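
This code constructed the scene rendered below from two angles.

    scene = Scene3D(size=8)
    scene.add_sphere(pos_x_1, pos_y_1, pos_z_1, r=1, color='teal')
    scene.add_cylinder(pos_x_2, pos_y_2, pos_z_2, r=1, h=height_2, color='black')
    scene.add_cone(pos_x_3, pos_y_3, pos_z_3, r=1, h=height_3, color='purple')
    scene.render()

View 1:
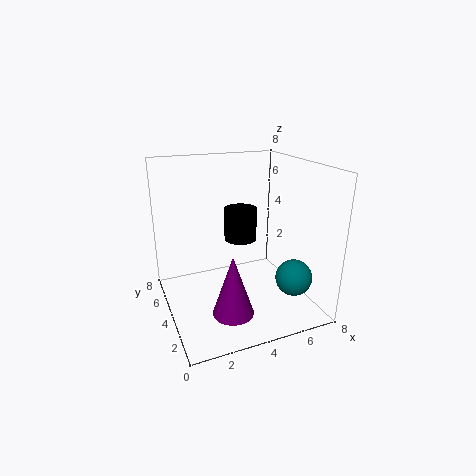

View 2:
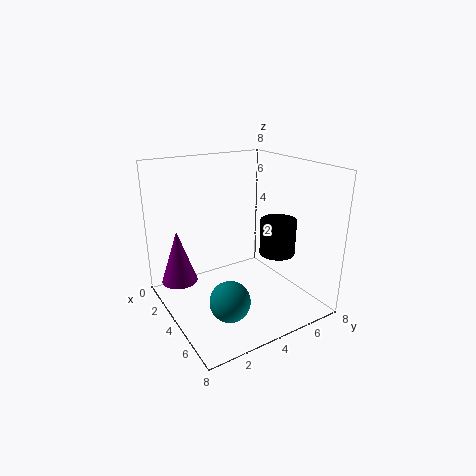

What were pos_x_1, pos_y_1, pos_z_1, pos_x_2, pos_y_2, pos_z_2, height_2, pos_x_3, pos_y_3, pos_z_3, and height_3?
pos_x_1 = 6.5; pos_y_1 = 2; pos_z_1 = 2; pos_x_2 = 5; pos_y_2 = 6; pos_z_2 = 3; height_2 = 2; pos_x_3 = 2.5; pos_y_3 = 1; pos_z_3 = 1.5; height_3 = 3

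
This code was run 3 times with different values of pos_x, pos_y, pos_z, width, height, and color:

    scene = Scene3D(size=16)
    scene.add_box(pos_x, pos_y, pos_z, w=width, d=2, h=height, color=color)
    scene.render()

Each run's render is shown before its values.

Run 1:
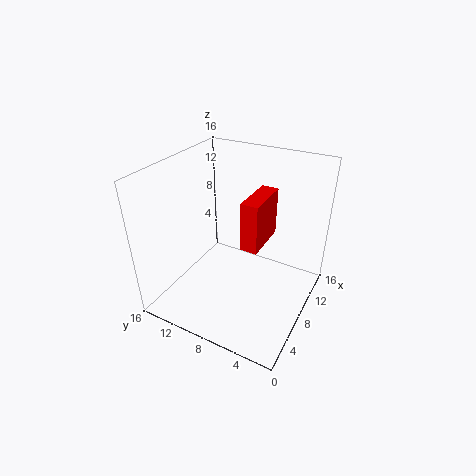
pos_x = 8
pos_y = 5.75
pos_z = 6.5
width = 5.5
height = 5.75
color = 'red'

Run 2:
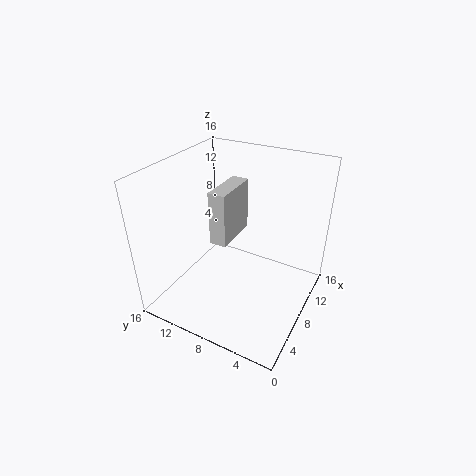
pos_x = 7.25
pos_y = 9.25
pos_z = 6.75
width = 5.5
height = 6.25
color = 'lightgray'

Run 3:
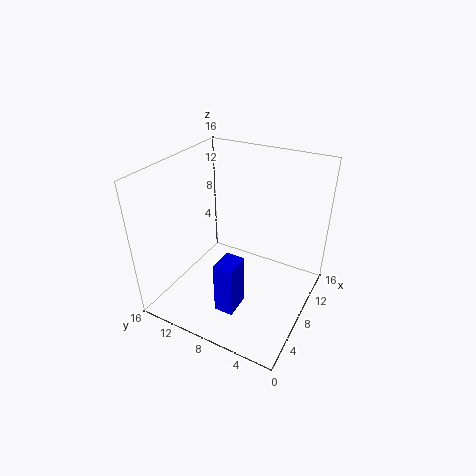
pos_x = 2
pos_y = 5.5
pos_z = 2.75
width = 2.75
height = 5.5
color = 'blue'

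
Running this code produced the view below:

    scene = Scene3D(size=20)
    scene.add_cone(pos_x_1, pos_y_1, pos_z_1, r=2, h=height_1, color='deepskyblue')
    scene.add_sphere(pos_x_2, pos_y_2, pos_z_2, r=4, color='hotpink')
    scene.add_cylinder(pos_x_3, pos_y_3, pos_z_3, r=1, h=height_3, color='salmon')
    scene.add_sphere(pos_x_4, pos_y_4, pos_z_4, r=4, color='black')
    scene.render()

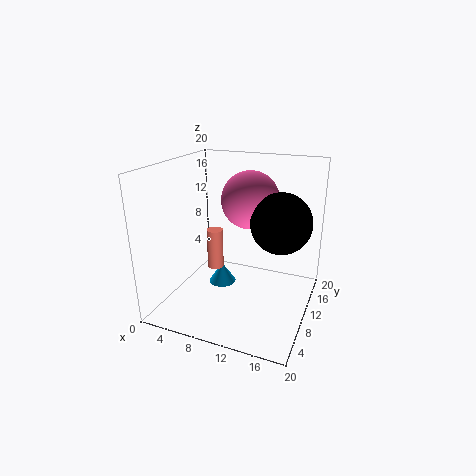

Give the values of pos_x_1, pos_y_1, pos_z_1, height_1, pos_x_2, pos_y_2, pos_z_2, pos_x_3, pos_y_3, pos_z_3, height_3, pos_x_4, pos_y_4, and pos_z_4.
pos_x_1 = 7
pos_y_1 = 11
pos_z_1 = 2
height_1 = 3
pos_x_2 = 11
pos_y_2 = 12
pos_z_2 = 15
pos_x_3 = 9
pos_y_3 = 5
pos_z_3 = 8
height_3 = 5
pos_x_4 = 16
pos_y_4 = 10
pos_z_4 = 13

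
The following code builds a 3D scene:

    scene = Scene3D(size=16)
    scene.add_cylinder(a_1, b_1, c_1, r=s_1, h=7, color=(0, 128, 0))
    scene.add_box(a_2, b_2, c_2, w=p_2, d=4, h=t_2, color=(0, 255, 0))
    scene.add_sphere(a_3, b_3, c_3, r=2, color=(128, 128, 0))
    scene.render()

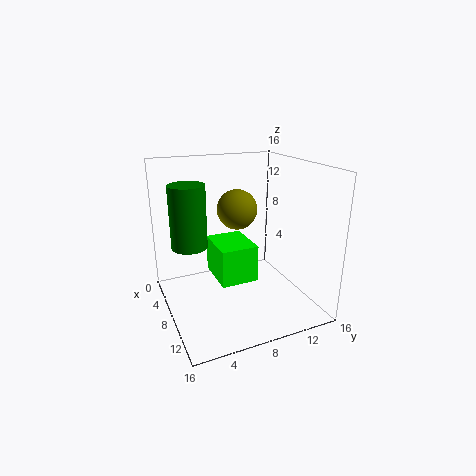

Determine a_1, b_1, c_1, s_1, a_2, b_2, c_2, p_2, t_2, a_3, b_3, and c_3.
a_1 = 6
b_1 = 3
c_1 = 7
s_1 = 2
a_2 = 6
b_2 = 5
c_2 = 4
p_2 = 5
t_2 = 4
a_3 = 10
b_3 = 7
c_3 = 12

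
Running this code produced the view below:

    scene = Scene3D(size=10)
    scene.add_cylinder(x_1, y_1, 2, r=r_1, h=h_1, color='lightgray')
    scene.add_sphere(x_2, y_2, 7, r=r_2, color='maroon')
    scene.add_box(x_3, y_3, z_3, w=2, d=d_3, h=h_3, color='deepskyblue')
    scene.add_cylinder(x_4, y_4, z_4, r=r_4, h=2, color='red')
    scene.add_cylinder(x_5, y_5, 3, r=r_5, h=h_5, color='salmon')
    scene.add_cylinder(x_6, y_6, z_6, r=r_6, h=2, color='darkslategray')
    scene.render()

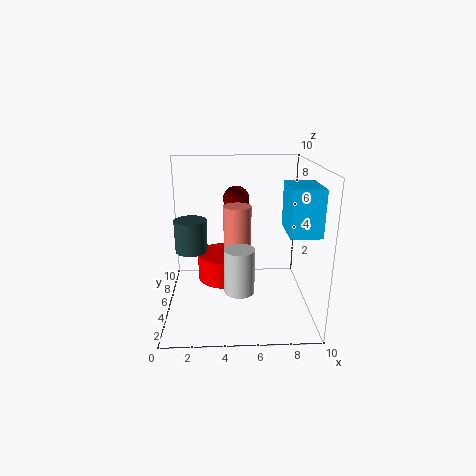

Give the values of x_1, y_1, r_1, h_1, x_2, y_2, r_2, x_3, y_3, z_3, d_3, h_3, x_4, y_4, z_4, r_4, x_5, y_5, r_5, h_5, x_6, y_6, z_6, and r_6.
x_1 = 5, y_1 = 3, r_1 = 1, h_1 = 3, x_2 = 5, y_2 = 8, r_2 = 1, x_3 = 8, y_3 = 2, z_3 = 6, d_3 = 3, h_3 = 3, x_4 = 4, y_4 = 7, z_4 = 1, r_4 = 2, x_5 = 5, y_5 = 6, r_5 = 1, h_5 = 4, x_6 = 2, y_6 = 3, z_6 = 5, r_6 = 1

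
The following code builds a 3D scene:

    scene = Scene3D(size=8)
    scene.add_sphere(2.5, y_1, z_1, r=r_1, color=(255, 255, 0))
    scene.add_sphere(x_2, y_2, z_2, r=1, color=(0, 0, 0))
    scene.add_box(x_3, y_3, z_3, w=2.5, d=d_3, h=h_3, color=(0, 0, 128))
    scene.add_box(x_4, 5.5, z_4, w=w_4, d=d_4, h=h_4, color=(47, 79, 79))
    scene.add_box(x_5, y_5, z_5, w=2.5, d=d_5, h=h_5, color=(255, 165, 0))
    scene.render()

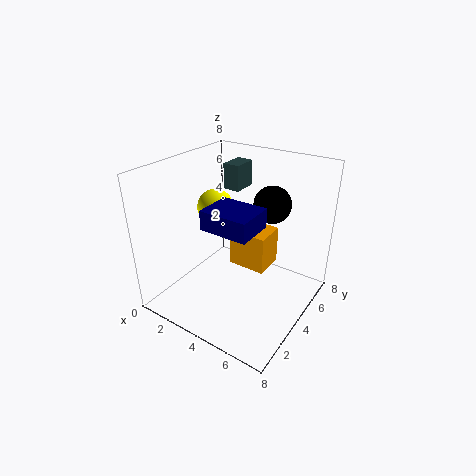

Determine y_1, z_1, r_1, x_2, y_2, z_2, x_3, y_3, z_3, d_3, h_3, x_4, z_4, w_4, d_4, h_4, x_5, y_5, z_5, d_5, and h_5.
y_1 = 4
z_1 = 5.5
r_1 = 1
x_2 = 5.5
y_2 = 5
z_2 = 6
x_3 = 3.5
y_3 = 1.5
z_3 = 5.5
d_3 = 2
h_3 = 1
x_4 = 2
z_4 = 6
w_4 = 1
d_4 = 1.5
h_4 = 1.5
x_5 = 2
y_5 = 6
z_5 = 0.5
d_5 = 2
h_5 = 2.5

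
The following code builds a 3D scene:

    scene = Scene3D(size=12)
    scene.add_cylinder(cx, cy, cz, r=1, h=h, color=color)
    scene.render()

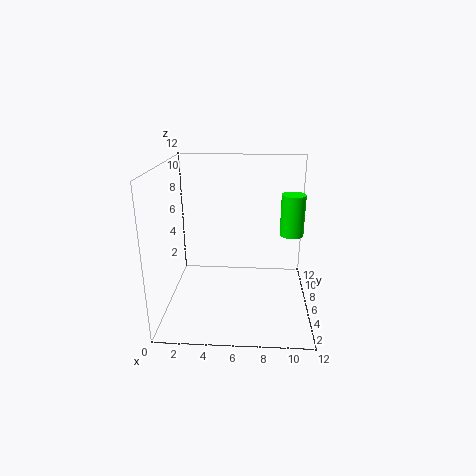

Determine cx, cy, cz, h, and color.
cx = 10.5, cy = 7, cz = 6, h = 3.5, color = 'lime'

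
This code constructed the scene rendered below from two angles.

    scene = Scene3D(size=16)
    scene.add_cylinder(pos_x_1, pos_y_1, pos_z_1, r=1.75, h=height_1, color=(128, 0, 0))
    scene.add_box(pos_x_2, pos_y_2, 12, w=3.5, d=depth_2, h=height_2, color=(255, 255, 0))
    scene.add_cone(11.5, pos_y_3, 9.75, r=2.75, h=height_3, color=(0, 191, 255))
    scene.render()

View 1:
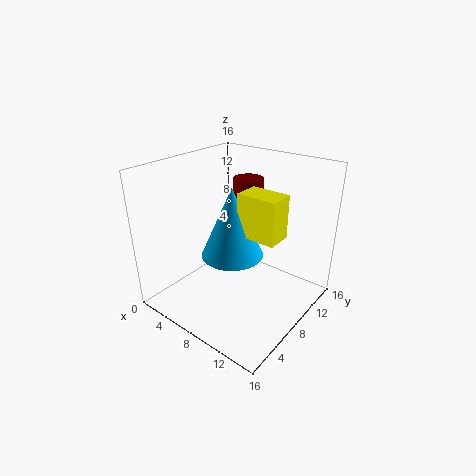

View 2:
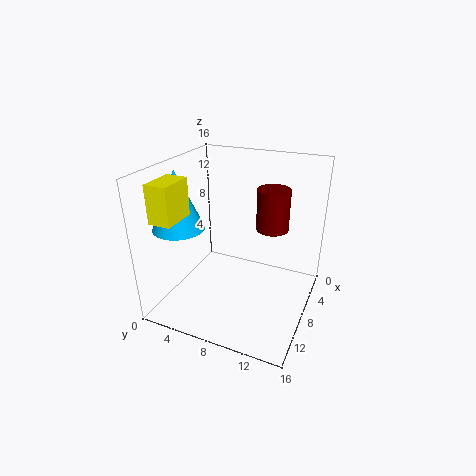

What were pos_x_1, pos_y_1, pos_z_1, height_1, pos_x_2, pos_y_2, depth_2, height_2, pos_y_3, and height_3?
pos_x_1 = 6.75, pos_y_1 = 11.5, pos_z_1 = 9.25, height_1 = 4.5, pos_x_2 = 12.25, pos_y_2 = 2.5, depth_2 = 2.25, height_2 = 3.75, pos_y_3 = 2.75, height_3 = 6.25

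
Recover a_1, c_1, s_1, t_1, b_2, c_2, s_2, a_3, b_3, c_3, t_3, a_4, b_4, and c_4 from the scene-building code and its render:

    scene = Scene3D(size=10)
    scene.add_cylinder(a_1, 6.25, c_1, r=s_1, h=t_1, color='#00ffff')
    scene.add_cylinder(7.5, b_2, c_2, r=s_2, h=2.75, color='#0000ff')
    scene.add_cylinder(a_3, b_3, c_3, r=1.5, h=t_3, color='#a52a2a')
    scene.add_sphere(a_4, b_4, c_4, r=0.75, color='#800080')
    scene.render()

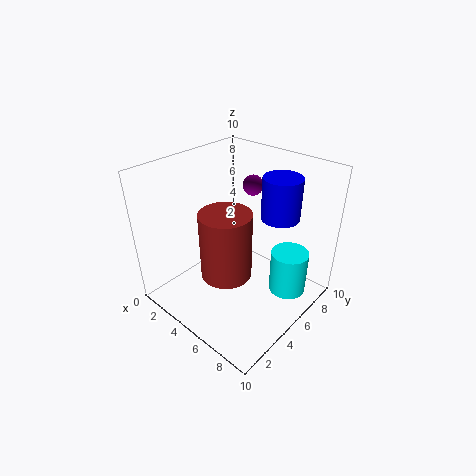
a_1 = 8.5, c_1 = 1.75, s_1 = 1.25, t_1 = 3, b_2 = 6.25, c_2 = 7, s_2 = 1.25, a_3 = 6.75, b_3 = 2, c_3 = 4.75, t_3 = 4, a_4 = 4, b_4 = 7.75, c_4 = 7.75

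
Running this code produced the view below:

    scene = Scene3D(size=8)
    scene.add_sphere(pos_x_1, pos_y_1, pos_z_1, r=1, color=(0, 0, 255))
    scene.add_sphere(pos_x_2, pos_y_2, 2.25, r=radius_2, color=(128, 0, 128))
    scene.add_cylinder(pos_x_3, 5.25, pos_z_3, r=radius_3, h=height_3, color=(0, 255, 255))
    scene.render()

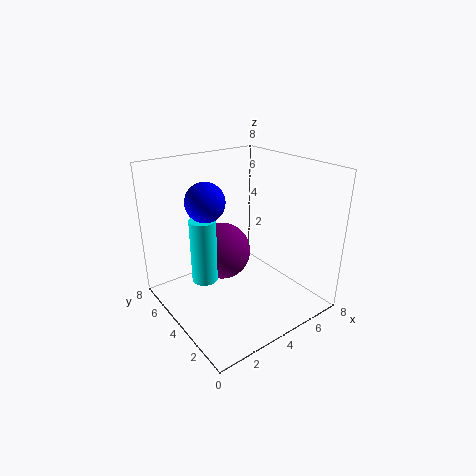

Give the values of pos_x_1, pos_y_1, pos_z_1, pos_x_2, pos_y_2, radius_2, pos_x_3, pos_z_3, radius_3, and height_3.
pos_x_1 = 2
pos_y_1 = 4
pos_z_1 = 6.5
pos_x_2 = 4.25
pos_y_2 = 6
radius_2 = 1.75
pos_x_3 = 2.5
pos_z_3 = 1.25
radius_3 = 0.75
height_3 = 3.75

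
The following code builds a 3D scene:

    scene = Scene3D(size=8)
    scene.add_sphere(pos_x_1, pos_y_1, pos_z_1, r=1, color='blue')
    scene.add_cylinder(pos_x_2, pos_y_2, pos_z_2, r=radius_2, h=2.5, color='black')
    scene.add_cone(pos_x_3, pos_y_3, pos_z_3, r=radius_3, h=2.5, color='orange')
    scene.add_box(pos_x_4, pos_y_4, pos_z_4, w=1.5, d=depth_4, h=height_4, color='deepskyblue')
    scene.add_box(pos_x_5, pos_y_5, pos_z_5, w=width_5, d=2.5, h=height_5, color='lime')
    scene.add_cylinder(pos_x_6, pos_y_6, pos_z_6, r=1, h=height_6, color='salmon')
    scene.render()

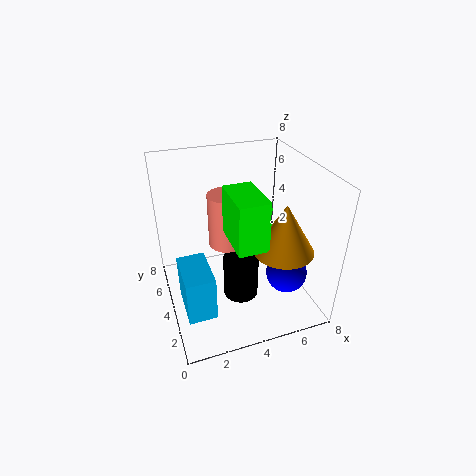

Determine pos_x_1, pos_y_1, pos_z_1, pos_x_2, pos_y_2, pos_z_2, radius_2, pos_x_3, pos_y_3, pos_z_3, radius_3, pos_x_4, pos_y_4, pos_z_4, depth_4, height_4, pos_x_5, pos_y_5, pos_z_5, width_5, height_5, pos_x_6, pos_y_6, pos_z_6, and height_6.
pos_x_1 = 5.5, pos_y_1 = 1, pos_z_1 = 3.5, pos_x_2 = 4, pos_y_2 = 3.5, pos_z_2 = 0.5, radius_2 = 1, pos_x_3 = 5.5, pos_y_3 = 1.5, pos_z_3 = 4.5, radius_3 = 1.5, pos_x_4 = 0.5, pos_y_4 = 1.5, pos_z_4 = 1, depth_4 = 2.5, height_4 = 2.5, pos_x_5 = 3, pos_y_5 = 1, pos_z_5 = 5, width_5 = 1.5, height_5 = 2.5, pos_x_6 = 3.5, pos_y_6 = 4.5, pos_z_6 = 3.5, height_6 = 3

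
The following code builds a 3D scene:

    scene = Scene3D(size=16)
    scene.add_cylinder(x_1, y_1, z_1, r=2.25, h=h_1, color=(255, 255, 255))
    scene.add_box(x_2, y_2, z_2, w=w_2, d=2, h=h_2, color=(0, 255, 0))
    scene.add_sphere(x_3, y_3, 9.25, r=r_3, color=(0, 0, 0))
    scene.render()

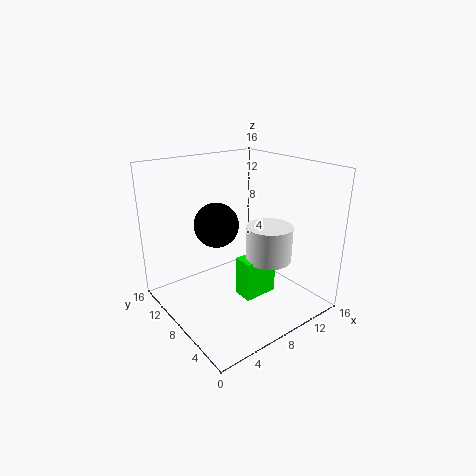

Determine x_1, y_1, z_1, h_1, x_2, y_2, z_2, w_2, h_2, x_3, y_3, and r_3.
x_1 = 8; y_1 = 3; z_1 = 7.5; h_1 = 3.5; x_2 = 5.25; y_2 = 2.75; z_2 = 3.75; w_2 = 3.5; h_2 = 4; x_3 = 6.5; y_3 = 10; r_3 = 2.5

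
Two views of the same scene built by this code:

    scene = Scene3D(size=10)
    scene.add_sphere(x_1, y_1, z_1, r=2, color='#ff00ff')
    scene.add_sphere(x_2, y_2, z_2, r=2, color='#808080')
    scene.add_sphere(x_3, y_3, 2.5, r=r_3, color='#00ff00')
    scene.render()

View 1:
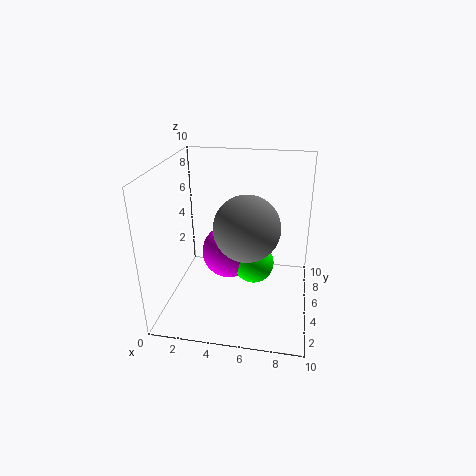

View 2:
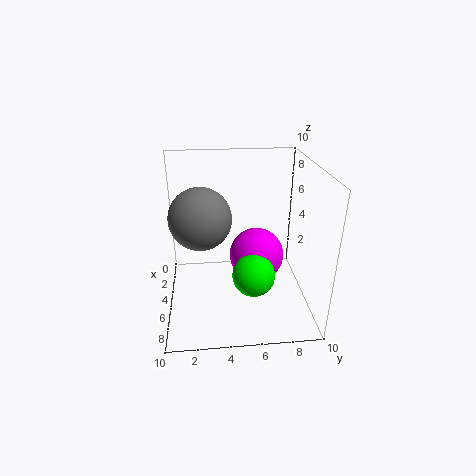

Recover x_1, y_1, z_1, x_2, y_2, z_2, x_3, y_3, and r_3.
x_1 = 4; y_1 = 6.5; z_1 = 3; x_2 = 6; y_2 = 2.5; z_2 = 7; x_3 = 6; y_3 = 6; r_3 = 1.5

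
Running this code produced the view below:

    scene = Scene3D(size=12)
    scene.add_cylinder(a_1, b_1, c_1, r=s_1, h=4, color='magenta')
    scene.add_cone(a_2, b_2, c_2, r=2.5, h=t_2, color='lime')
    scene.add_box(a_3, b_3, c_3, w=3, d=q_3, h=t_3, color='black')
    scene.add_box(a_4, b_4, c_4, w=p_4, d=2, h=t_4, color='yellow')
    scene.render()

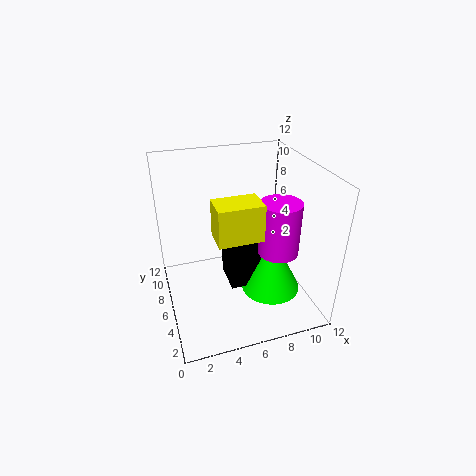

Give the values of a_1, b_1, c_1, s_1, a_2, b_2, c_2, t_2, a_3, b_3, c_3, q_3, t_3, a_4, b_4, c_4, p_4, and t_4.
a_1 = 8; b_1 = 2.5; c_1 = 6.5; s_1 = 1.5; a_2 = 8.5; b_2 = 4.5; c_2 = 1.5; t_2 = 5; a_3 = 5; b_3 = 4.5; c_3 = 2; q_3 = 3; t_3 = 3; a_4 = 3; b_4 = 0.5; c_4 = 9; p_4 = 3; t_4 = 2.5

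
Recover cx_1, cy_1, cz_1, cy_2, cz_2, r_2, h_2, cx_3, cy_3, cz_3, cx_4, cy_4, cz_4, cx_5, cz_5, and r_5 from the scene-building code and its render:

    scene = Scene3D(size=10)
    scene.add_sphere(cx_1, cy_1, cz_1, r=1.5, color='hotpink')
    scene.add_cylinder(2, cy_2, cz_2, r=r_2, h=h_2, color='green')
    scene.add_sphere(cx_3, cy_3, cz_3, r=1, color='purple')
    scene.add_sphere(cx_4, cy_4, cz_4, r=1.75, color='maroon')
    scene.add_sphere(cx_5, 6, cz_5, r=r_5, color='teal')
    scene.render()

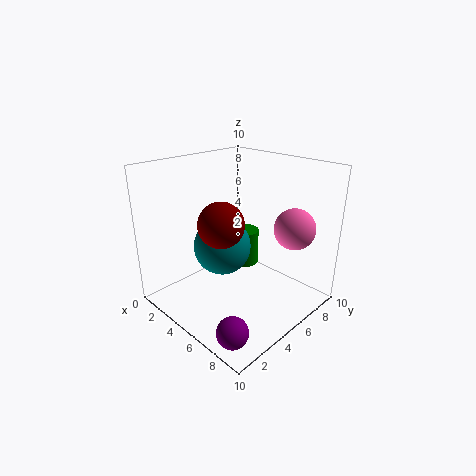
cx_1 = 7.25
cy_1 = 8.5
cz_1 = 5.25
cy_2 = 8.75
cz_2 = 0.5
r_2 = 1.25
h_2 = 3
cx_3 = 8.25
cy_3 = 1.25
cz_3 = 1
cx_4 = 3
cy_4 = 5.25
cz_4 = 5.25
cx_5 = 2.25
cz_5 = 3
r_5 = 2.25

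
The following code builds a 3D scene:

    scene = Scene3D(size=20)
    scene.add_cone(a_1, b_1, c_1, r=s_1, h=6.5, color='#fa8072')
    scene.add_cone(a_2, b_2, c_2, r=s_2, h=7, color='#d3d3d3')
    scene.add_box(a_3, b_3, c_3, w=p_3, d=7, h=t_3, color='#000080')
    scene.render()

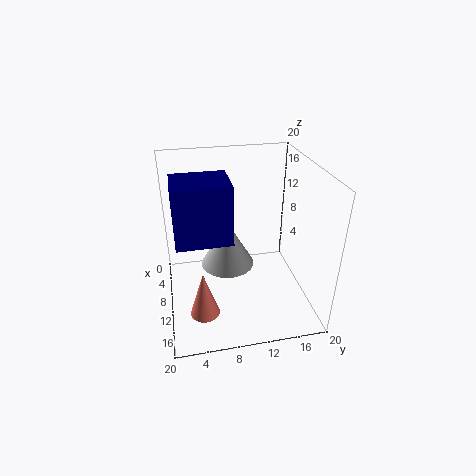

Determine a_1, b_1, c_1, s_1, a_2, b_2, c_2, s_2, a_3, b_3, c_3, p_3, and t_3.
a_1 = 14
b_1 = 4.5
c_1 = 1
s_1 = 2
a_2 = 7
b_2 = 9
c_2 = 4
s_2 = 4
a_3 = 9
b_3 = 1.5
c_3 = 12
p_3 = 6
t_3 = 7.5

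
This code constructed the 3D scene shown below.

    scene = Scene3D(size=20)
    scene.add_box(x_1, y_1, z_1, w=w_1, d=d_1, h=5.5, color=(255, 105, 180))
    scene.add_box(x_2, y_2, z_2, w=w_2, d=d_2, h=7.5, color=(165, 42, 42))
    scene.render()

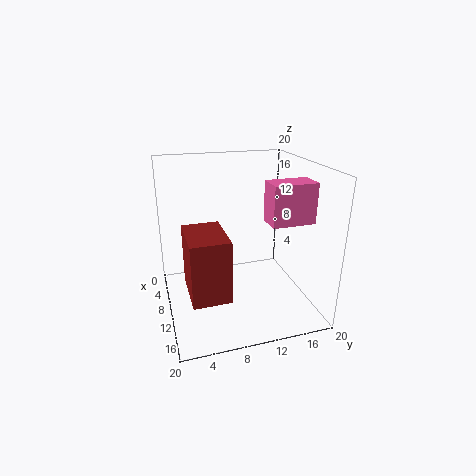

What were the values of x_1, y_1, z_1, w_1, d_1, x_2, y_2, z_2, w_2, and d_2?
x_1 = 10.5, y_1 = 13.5, z_1 = 12.5, w_1 = 3.5, d_1 = 6, x_2 = 13, y_2 = 2, z_2 = 6.5, w_2 = 6.5, d_2 = 4.5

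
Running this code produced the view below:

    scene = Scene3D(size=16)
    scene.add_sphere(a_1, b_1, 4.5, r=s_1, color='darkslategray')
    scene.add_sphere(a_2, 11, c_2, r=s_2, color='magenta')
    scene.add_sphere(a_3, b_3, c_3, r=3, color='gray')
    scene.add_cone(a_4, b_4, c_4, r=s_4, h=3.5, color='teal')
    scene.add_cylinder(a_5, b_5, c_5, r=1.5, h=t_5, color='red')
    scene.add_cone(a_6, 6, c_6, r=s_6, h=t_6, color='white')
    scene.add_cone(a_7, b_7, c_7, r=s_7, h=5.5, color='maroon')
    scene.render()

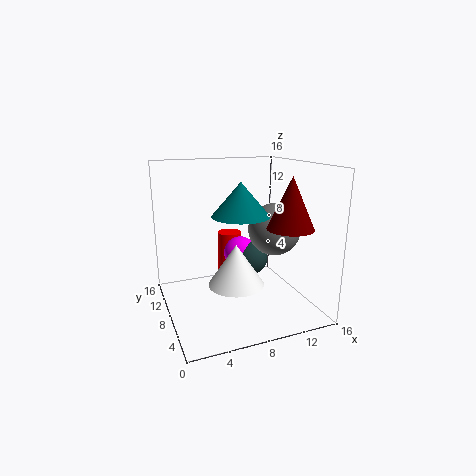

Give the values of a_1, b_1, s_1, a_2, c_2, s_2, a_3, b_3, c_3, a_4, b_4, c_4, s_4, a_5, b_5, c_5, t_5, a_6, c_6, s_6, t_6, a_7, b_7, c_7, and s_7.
a_1 = 10.5, b_1 = 10, s_1 = 2, a_2 = 9.5, c_2 = 5, s_2 = 2, a_3 = 12.5, b_3 = 8, c_3 = 8.5, a_4 = 7.5, b_4 = 6, c_4 = 11, s_4 = 3, a_5 = 9, b_5 = 13.5, c_5 = 1, t_5 = 6, a_6 = 7, c_6 = 3.5, s_6 = 3, t_6 = 4.5, a_7 = 12.5, b_7 = 4.5, c_7 = 9.5, s_7 = 2.5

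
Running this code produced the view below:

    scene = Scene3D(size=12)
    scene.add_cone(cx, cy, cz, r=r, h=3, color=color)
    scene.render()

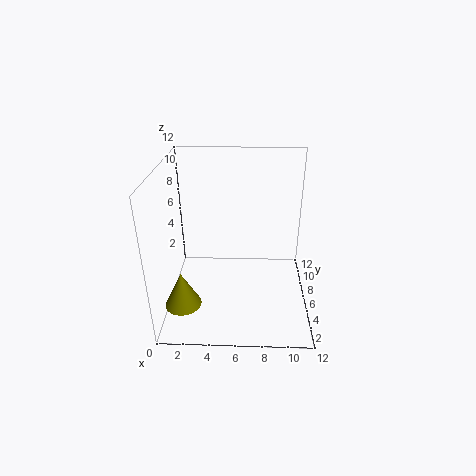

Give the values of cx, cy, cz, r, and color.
cx = 1.5; cy = 3.5; cz = 1; r = 1.5; color = 'olive'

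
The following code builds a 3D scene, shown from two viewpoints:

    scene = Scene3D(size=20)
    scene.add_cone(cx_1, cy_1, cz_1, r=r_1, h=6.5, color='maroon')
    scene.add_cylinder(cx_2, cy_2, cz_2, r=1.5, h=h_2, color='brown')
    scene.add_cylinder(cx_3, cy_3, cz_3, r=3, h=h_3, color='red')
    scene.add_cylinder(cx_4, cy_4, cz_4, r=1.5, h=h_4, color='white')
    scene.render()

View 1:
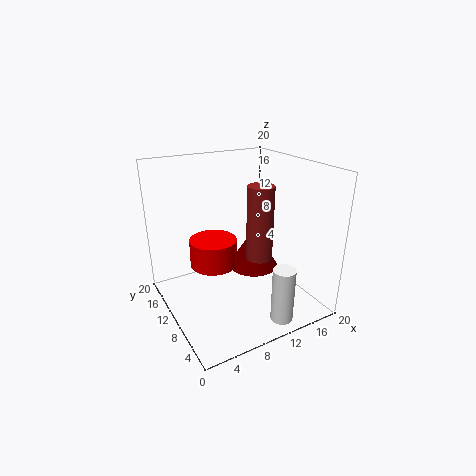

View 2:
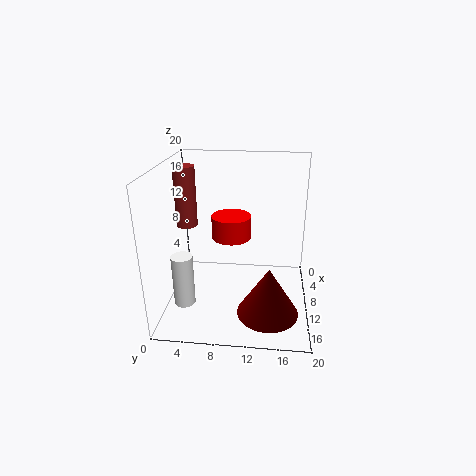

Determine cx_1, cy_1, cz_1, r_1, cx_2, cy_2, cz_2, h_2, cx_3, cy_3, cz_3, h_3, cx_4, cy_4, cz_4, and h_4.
cx_1 = 15.5, cy_1 = 14.5, cz_1 = 2, r_1 = 4, cx_2 = 8.5, cy_2 = 2.5, cz_2 = 11, h_2 = 8.5, cx_3 = 5.5, cy_3 = 8.5, cz_3 = 8, h_3 = 3.5, cx_4 = 12.5, cy_4 = 2.5, cz_4 = 0.5, h_4 = 7.5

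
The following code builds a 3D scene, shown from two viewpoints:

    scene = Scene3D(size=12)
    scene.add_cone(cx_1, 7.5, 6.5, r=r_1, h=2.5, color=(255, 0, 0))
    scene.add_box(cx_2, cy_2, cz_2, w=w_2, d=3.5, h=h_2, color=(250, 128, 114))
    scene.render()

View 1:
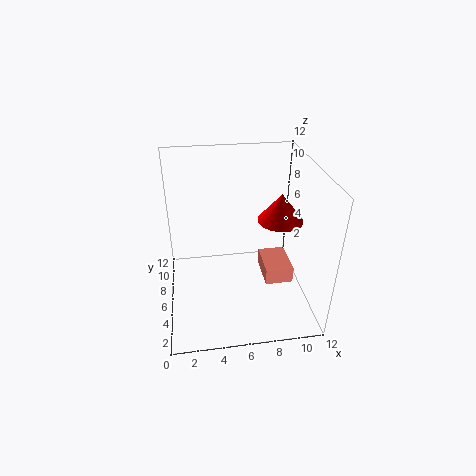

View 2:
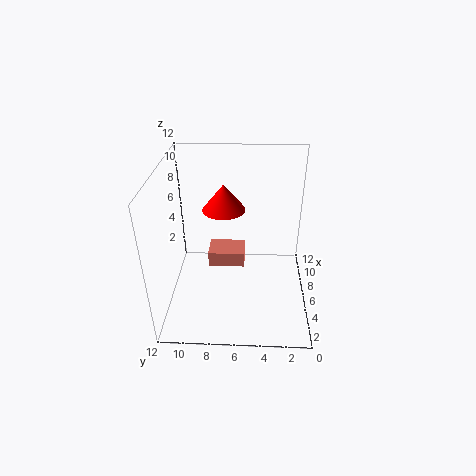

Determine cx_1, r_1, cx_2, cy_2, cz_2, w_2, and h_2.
cx_1 = 10, r_1 = 2, cx_2 = 8.5, cy_2 = 5.5, cz_2 = 1, w_2 = 2.5, h_2 = 1.5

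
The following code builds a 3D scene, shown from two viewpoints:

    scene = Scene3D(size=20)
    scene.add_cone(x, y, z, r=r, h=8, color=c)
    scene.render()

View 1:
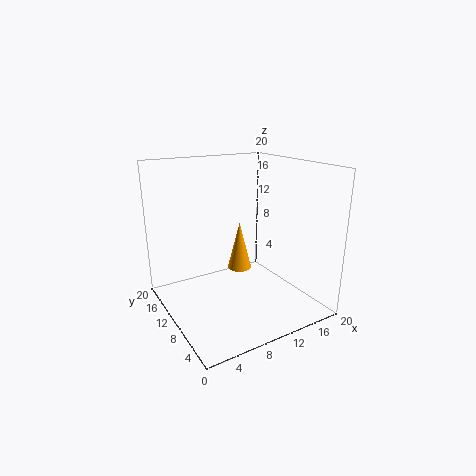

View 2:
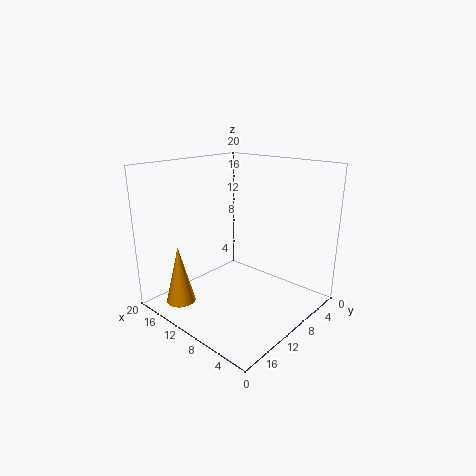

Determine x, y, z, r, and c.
x = 14.5, y = 17, z = 1.5, r = 2, c = 'orange'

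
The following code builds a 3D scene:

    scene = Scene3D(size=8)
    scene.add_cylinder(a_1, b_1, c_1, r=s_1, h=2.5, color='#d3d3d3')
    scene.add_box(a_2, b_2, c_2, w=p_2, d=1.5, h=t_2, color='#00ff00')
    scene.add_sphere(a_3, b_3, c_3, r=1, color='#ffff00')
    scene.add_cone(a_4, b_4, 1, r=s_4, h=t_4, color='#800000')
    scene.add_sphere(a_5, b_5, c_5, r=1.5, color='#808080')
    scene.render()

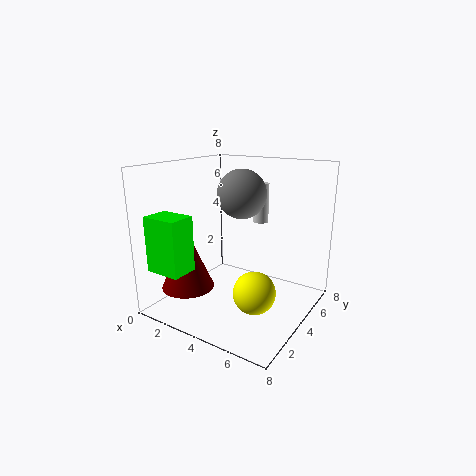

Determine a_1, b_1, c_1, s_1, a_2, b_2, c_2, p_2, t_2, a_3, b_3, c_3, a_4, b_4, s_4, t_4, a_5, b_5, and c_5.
a_1 = 3.5, b_1 = 7.5, c_1 = 4, s_1 = 0.5, a_2 = 0.5, b_2 = 0.5, c_2 = 2.5, p_2 = 2, t_2 = 3, a_3 = 6.5, b_3 = 1.5, c_3 = 2.5, a_4 = 1.5, b_4 = 2.5, s_4 = 1.5, t_4 = 3.5, a_5 = 3, b_5 = 6, c_5 = 6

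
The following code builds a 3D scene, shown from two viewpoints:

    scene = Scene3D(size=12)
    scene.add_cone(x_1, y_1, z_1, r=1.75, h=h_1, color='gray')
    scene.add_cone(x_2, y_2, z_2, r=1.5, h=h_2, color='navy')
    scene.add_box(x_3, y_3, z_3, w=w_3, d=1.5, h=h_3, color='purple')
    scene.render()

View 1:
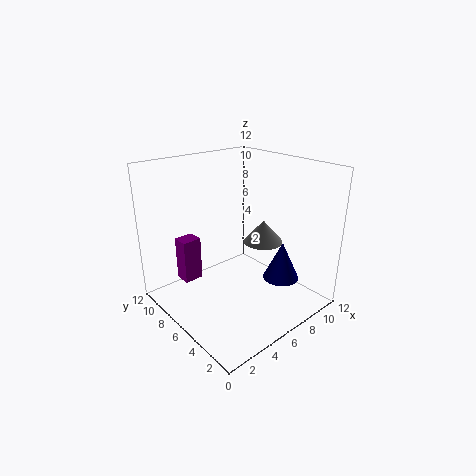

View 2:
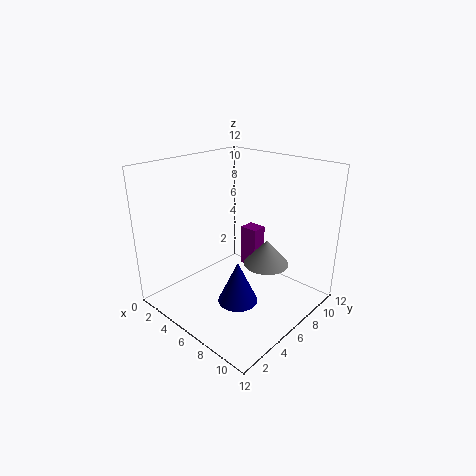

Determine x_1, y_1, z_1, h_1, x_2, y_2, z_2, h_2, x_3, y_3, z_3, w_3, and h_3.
x_1 = 9, y_1 = 6, z_1 = 4.75, h_1 = 2, x_2 = 8.5, y_2 = 3.25, z_2 = 2.5, h_2 = 3.25, x_3 = 3, y_3 = 9.75, z_3 = 1, w_3 = 1.75, h_3 = 4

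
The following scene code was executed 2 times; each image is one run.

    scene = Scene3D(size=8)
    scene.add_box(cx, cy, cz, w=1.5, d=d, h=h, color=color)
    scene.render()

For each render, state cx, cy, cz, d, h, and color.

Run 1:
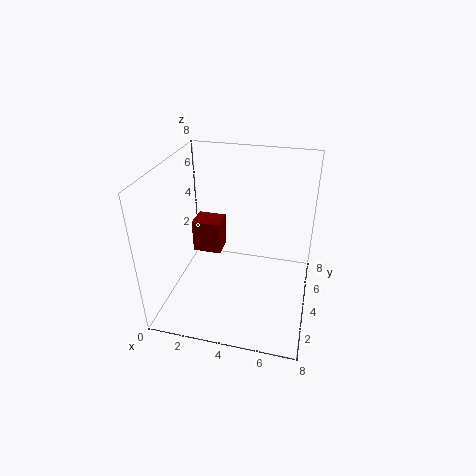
cx = 1.75; cy = 3; cz = 3.5; d = 1.25; h = 1.75; color = 'maroon'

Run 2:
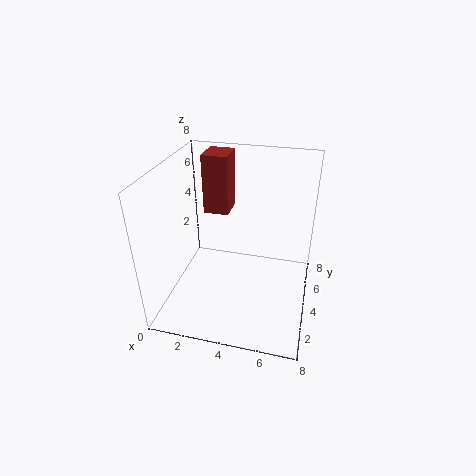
cx = 1.5; cy = 5.5; cz = 4.5; d = 1.75; h = 3.5; color = 'brown'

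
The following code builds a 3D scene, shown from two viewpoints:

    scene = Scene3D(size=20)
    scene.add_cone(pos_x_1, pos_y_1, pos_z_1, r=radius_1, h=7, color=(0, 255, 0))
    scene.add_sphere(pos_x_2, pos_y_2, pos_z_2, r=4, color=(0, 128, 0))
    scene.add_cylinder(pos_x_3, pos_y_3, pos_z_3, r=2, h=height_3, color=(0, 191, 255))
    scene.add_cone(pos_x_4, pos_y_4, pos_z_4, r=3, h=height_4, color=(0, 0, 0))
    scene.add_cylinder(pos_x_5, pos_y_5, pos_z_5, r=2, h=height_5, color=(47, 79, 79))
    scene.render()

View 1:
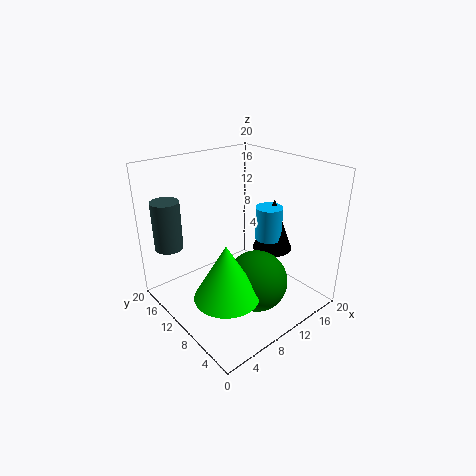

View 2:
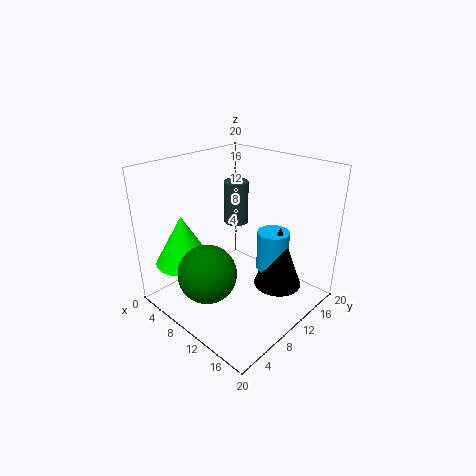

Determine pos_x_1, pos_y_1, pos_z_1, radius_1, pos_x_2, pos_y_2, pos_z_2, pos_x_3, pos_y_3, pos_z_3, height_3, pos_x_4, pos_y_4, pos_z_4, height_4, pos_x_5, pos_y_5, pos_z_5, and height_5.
pos_x_1 = 4, pos_y_1 = 5, pos_z_1 = 6, radius_1 = 4, pos_x_2 = 9, pos_y_2 = 5, pos_z_2 = 6, pos_x_3 = 16, pos_y_3 = 10, pos_z_3 = 8, height_3 = 5, pos_x_4 = 17, pos_y_4 = 10, pos_z_4 = 6, height_4 = 8, pos_x_5 = 3, pos_y_5 = 17, pos_z_5 = 8, height_5 = 7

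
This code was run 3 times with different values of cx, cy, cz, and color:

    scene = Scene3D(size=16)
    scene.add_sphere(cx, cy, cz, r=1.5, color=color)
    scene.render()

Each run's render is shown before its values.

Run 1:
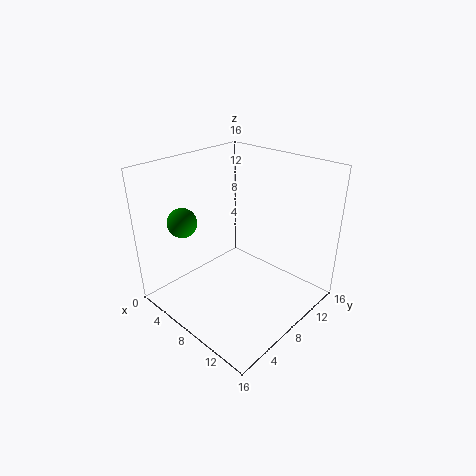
cx = 5.5; cy = 2.5; cz = 11; color = 'green'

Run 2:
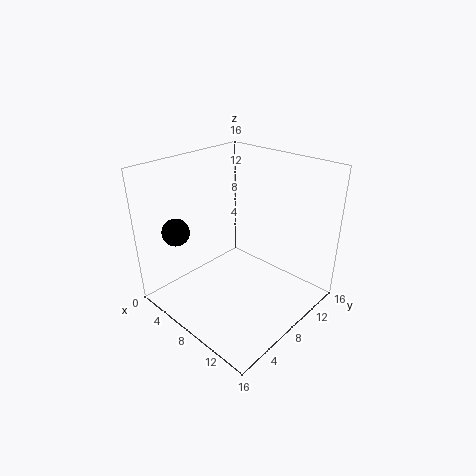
cx = 3.5; cy = 3; cz = 9; color = 'black'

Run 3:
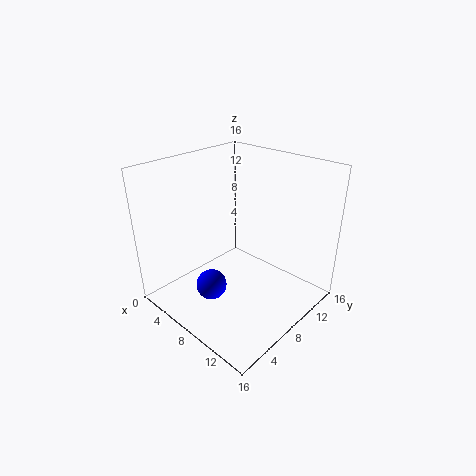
cx = 9.5; cy = 2.5; cz = 5.5; color = 'blue'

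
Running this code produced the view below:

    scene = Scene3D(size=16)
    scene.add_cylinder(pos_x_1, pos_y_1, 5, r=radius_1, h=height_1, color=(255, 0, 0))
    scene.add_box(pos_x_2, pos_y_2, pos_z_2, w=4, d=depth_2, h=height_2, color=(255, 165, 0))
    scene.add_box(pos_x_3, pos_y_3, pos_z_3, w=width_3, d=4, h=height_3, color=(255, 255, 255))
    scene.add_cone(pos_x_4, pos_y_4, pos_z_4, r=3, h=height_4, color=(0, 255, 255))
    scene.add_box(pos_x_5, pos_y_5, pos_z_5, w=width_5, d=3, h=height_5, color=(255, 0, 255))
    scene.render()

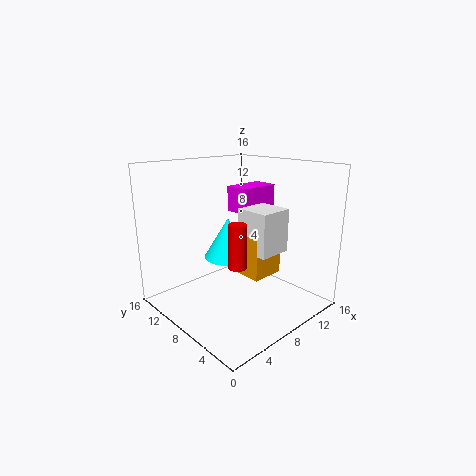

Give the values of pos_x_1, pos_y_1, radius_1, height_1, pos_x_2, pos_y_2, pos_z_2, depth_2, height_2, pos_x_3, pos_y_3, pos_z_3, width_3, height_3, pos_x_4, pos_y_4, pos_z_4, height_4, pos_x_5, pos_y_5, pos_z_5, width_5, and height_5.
pos_x_1 = 7, pos_y_1 = 7, radius_1 = 1, height_1 = 5, pos_x_2 = 9, pos_y_2 = 6, pos_z_2 = 3, depth_2 = 3, height_2 = 5, pos_x_3 = 9, pos_y_3 = 5, pos_z_3 = 6, width_3 = 4, height_3 = 5, pos_x_4 = 10, pos_y_4 = 12, pos_z_4 = 4, height_4 = 5, pos_x_5 = 10, pos_y_5 = 9, pos_z_5 = 10, width_5 = 5, height_5 = 3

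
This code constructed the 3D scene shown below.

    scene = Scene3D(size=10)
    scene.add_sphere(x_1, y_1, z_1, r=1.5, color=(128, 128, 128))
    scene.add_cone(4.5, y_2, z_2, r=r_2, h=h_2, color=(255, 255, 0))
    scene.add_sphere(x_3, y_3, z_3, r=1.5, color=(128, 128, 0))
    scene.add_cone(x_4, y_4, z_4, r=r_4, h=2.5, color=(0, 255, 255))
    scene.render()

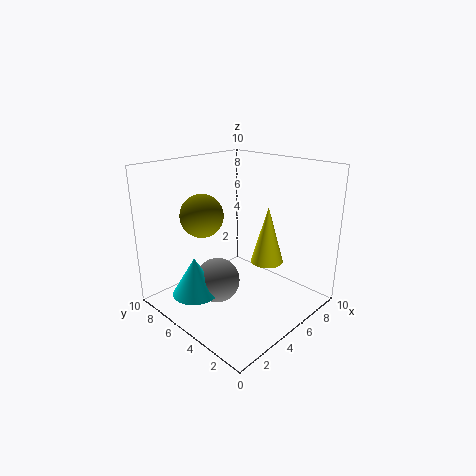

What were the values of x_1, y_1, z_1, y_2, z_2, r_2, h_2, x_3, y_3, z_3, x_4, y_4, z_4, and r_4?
x_1 = 3; y_1 = 5; z_1 = 2.5; y_2 = 2; z_2 = 4.5; r_2 = 1; h_2 = 3.5; x_3 = 3.5; y_3 = 7; z_3 = 6.5; x_4 = 1.5; y_4 = 5.5; z_4 = 2; r_4 = 1.5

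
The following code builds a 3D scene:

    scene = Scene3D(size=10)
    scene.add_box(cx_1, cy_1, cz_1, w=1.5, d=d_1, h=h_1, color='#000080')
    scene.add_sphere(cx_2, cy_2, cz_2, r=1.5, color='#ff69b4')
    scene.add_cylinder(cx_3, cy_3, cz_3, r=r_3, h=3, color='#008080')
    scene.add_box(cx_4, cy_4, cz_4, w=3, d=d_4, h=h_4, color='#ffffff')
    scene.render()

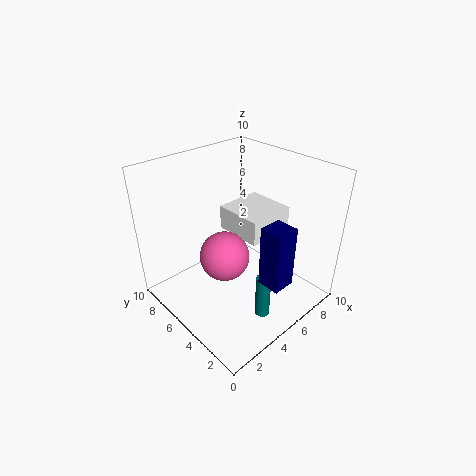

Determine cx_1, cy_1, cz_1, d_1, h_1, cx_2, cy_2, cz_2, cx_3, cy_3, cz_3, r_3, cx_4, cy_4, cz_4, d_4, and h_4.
cx_1 = 4, cy_1 = 0.5, cz_1 = 3.5, d_1 = 1.5, h_1 = 4, cx_2 = 2.5, cy_2 = 3.5, cz_2 = 5.5, cx_3 = 4.5, cy_3 = 2, cz_3 = 0.5, r_3 = 0.5, cx_4 = 3.5, cy_4 = 2, cz_4 = 6.5, d_4 = 3, h_4 = 1.5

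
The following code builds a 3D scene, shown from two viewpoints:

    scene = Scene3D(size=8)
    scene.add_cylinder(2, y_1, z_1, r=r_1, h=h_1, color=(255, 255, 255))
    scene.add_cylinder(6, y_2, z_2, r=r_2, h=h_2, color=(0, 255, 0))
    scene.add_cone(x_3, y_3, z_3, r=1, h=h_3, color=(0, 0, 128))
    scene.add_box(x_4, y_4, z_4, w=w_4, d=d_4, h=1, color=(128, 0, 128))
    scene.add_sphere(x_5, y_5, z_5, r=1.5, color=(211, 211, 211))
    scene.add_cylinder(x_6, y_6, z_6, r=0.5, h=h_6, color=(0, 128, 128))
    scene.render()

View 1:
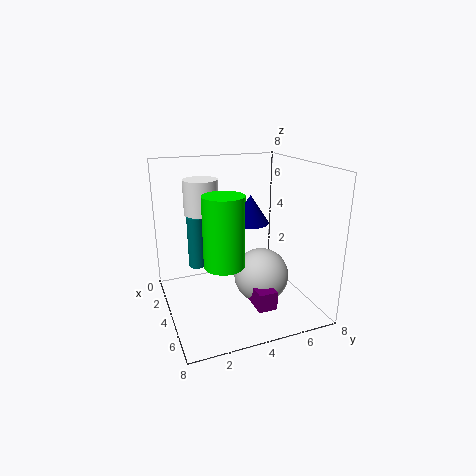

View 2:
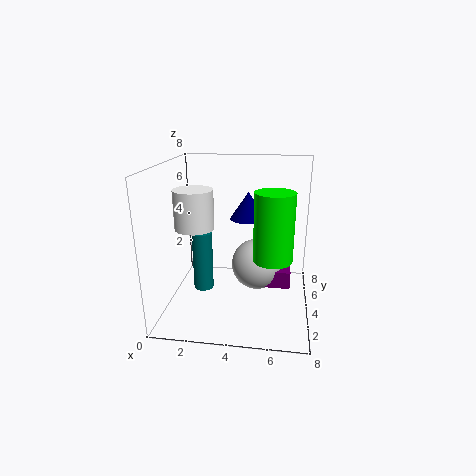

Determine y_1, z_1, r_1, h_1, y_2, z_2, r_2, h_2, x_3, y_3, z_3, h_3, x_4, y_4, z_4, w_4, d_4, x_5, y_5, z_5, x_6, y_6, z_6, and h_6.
y_1 = 2.5; z_1 = 5; r_1 = 1; h_1 = 2; y_2 = 2.5; z_2 = 3.5; r_2 = 1; h_2 = 3.5; x_3 = 4.5; y_3 = 4.5; z_3 = 5; h_3 = 1.5; x_4 = 4.5; y_4 = 4; z_4 = 1; w_4 = 2.5; d_4 = 1; x_5 = 5; y_5 = 5; z_5 = 2; x_6 = 2.5; y_6 = 2; z_6 = 2; h_6 = 3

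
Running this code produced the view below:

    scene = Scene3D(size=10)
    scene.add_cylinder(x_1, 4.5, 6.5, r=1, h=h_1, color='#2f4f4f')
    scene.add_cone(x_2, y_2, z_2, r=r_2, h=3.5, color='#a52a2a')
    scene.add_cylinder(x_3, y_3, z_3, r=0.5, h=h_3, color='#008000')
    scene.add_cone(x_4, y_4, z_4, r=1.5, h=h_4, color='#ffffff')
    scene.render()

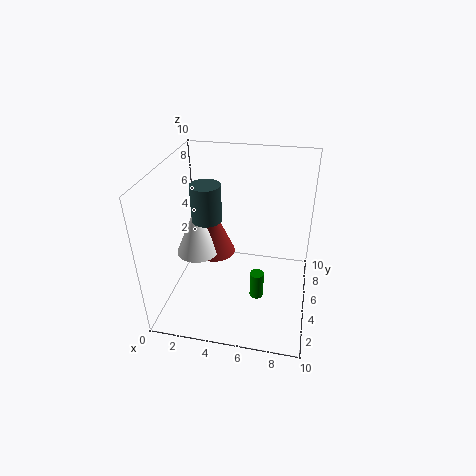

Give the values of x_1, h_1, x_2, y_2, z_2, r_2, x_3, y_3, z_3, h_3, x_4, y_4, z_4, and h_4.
x_1 = 3, h_1 = 2.5, x_2 = 3, y_2 = 6, z_2 = 3, r_2 = 1.5, x_3 = 6.5, y_3 = 4.5, z_3 = 0.5, h_3 = 2, x_4 = 2, y_4 = 5, z_4 = 3.5, h_4 = 3.5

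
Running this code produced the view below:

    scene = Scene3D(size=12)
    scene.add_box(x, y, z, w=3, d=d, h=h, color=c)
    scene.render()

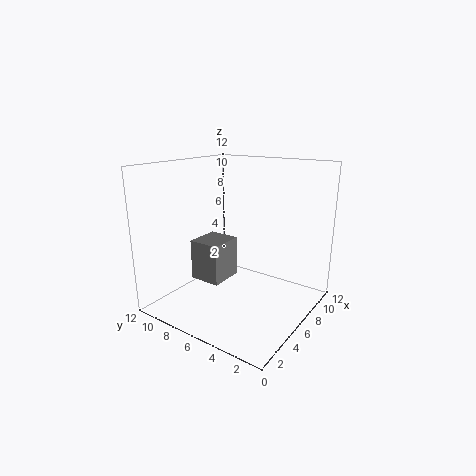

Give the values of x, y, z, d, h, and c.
x = 4.25
y = 7
z = 2
d = 2.75
h = 3.5
c = 'gray'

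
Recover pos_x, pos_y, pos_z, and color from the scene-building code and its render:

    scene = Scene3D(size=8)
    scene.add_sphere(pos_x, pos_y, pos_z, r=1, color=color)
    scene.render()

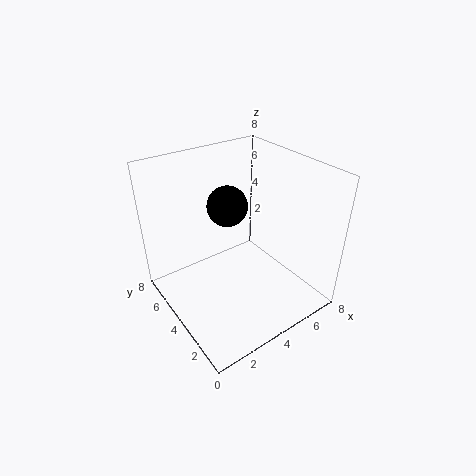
pos_x = 3
pos_y = 3.5
pos_z = 6.5
color = 'black'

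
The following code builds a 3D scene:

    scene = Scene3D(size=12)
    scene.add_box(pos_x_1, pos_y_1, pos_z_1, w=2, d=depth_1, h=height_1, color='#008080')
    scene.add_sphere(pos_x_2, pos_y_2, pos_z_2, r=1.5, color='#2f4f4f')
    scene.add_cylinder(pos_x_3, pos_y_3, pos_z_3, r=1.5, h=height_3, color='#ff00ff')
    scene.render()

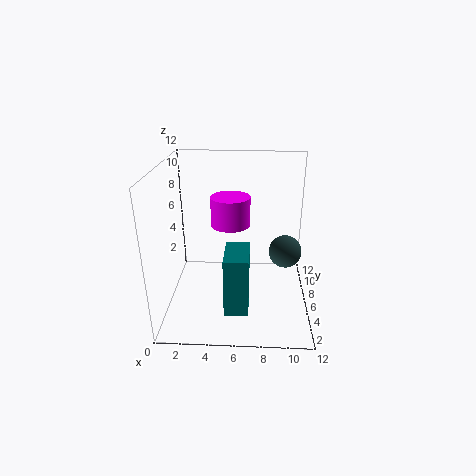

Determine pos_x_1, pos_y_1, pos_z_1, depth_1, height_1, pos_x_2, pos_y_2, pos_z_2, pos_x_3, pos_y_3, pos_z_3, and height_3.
pos_x_1 = 5, pos_y_1 = 2.75, pos_z_1 = 0.5, depth_1 = 3.5, height_1 = 5, pos_x_2 = 10.25, pos_y_2 = 8.5, pos_z_2 = 3.5, pos_x_3 = 5.5, pos_y_3 = 4.75, pos_z_3 = 7.75, height_3 = 2.25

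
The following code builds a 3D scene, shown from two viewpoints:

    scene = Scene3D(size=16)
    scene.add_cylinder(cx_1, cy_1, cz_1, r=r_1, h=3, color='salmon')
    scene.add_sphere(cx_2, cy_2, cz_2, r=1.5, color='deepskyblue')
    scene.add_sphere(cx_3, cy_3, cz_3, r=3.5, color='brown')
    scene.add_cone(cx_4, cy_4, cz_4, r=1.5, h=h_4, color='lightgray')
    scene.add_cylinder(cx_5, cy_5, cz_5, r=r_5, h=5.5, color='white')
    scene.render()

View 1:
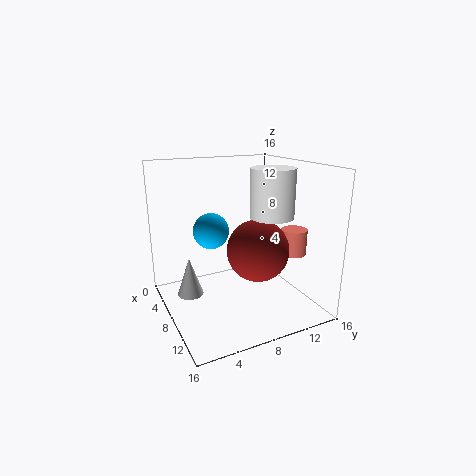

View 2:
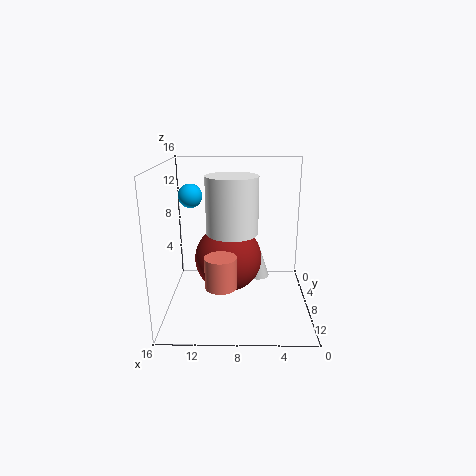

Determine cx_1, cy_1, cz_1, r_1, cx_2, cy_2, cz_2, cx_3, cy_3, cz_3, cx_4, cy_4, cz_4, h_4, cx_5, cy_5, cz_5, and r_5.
cx_1 = 9.5
cy_1 = 14.5
cz_1 = 5.5
r_1 = 1.5
cx_2 = 14
cy_2 = 2.5
cz_2 = 11.5
cx_3 = 9
cy_3 = 10
cz_3 = 6.5
cx_4 = 5.5
cy_4 = 3
cz_4 = 1
h_4 = 4.5
cx_5 = 8.5
cy_5 = 12
cz_5 = 10
r_5 = 2.5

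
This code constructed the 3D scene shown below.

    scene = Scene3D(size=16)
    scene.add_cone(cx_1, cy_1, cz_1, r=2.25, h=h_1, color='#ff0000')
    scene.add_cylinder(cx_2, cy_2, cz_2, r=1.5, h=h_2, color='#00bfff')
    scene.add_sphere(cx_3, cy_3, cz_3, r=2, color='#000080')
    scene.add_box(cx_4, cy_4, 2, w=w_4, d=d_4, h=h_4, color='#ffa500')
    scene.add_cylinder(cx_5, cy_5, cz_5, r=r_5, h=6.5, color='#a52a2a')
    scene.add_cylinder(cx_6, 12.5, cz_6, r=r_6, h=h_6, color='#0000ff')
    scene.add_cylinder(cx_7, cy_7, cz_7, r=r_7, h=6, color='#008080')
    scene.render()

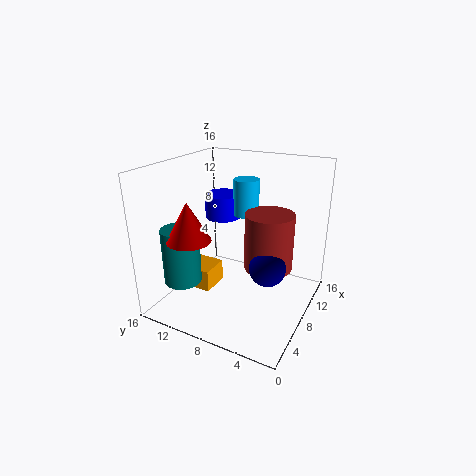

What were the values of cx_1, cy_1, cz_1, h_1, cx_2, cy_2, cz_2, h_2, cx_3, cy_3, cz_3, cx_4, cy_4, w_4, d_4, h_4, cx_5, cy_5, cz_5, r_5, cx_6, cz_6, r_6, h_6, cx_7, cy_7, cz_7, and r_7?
cx_1 = 2.75; cy_1 = 10.75; cz_1 = 9.25; h_1 = 4; cx_2 = 11.5; cy_2 = 8.75; cz_2 = 9.5; h_2 = 4.25; cx_3 = 7.75; cy_3 = 4.25; cz_3 = 5.25; cx_4 = 5; cy_4 = 10.25; w_4 = 3.25; d_4 = 4; h_4 = 2.5; cx_5 = 9.75; cy_5 = 5; cz_5 = 4.25; r_5 = 2.75; cx_6 = 12.5; cz_6 = 8.25; r_6 = 2.25; h_6 = 3; cx_7 = 3.25; cy_7 = 12.25; cz_7 = 4; r_7 = 2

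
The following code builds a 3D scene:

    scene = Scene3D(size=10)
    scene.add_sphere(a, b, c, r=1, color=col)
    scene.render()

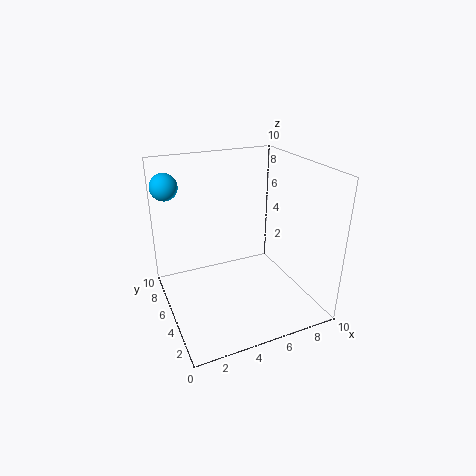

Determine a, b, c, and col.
a = 1; b = 9; c = 8; col = 'deepskyblue'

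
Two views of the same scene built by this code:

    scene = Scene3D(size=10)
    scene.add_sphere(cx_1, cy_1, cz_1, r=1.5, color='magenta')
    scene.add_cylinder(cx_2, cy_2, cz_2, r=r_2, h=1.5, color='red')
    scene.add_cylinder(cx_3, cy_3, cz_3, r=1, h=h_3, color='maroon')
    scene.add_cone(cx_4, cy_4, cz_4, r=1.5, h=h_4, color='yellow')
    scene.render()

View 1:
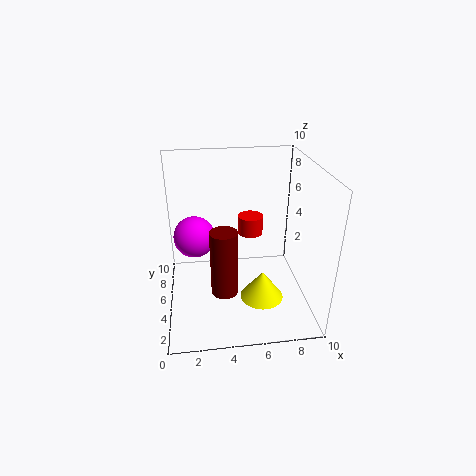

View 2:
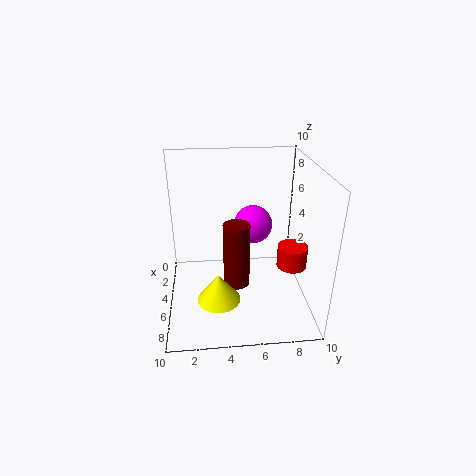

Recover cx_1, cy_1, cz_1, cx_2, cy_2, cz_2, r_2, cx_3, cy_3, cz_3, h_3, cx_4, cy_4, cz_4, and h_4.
cx_1 = 2
cy_1 = 6.5
cz_1 = 4.5
cx_2 = 6.5
cy_2 = 8.5
cz_2 = 3.5
r_2 = 1
cx_3 = 4
cy_3 = 5
cz_3 = 0.5
h_3 = 5
cx_4 = 6.5
cy_4 = 3.5
cz_4 = 1
h_4 = 2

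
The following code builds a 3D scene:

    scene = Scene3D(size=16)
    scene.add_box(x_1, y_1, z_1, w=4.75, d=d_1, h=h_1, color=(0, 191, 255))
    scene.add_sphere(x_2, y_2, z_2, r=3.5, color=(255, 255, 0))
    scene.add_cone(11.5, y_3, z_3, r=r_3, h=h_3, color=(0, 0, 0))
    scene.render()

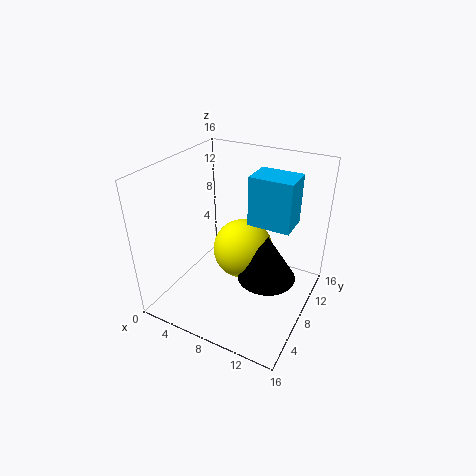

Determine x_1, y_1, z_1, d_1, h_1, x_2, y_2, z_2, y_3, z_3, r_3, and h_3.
x_1 = 8.75, y_1 = 8.75, z_1 = 9.5, d_1 = 3.5, h_1 = 5.5, x_2 = 7.75, y_2 = 9.75, z_2 = 5.5, y_3 = 8.25, z_3 = 3.75, r_3 = 3.25, h_3 = 5.25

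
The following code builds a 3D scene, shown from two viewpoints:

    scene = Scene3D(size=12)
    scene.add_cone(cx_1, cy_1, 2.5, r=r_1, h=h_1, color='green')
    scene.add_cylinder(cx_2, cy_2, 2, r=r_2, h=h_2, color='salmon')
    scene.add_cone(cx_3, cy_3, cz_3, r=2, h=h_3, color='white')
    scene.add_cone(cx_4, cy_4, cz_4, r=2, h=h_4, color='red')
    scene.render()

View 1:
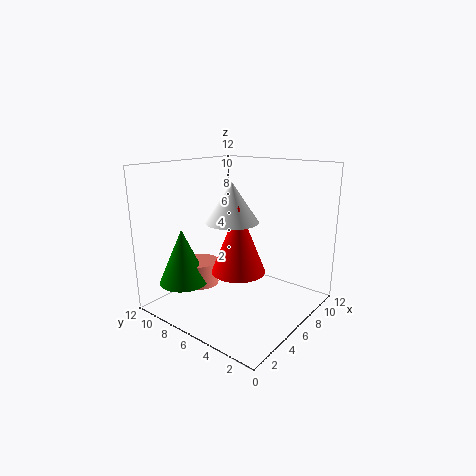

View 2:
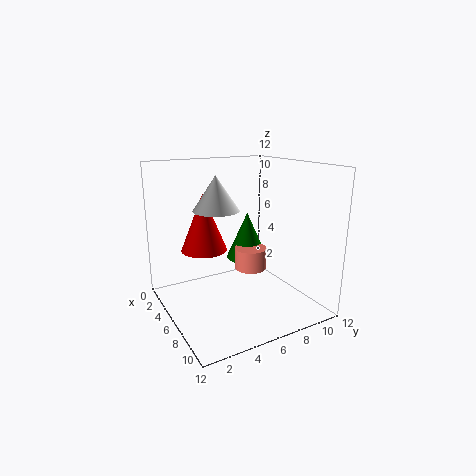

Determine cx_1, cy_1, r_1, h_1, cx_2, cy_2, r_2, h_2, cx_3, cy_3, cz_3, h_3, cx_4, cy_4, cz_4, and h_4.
cx_1 = 2.5, cy_1 = 9, r_1 = 2, h_1 = 4.5, cx_2 = 4, cy_2 = 8.5, r_2 = 1.5, h_2 = 2, cx_3 = 4, cy_3 = 5, cz_3 = 8, h_3 = 3, cx_4 = 3.5, cy_4 = 4, cz_4 = 4.5, h_4 = 5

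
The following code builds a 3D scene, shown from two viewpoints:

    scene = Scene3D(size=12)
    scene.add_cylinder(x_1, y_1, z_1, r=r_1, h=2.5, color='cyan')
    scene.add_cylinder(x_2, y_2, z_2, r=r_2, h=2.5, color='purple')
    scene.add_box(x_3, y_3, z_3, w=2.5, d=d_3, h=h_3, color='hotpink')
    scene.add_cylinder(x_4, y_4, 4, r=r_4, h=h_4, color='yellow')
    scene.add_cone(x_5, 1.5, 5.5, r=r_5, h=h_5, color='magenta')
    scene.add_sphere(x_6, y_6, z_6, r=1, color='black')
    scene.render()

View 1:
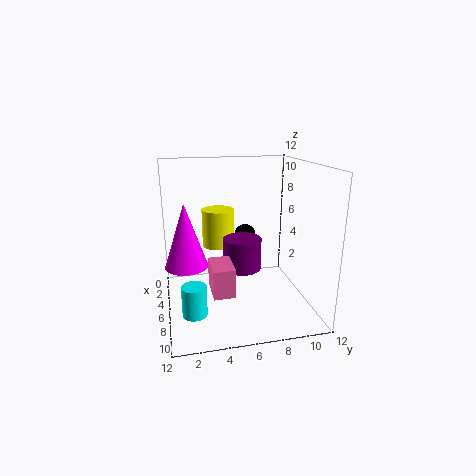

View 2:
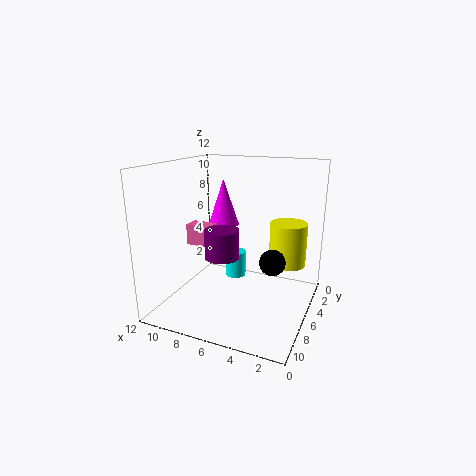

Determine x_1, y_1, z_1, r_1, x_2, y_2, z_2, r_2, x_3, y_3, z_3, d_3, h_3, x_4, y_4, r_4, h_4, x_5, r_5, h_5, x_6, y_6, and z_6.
x_1 = 8, y_1 = 2, z_1 = 0.5, r_1 = 1, x_2 = 7.5, y_2 = 6, z_2 = 4, r_2 = 1.5, x_3 = 9.5, y_3 = 3, z_3 = 4, d_3 = 1.5, h_3 = 2, x_4 = 2, y_4 = 5, r_4 = 1.5, h_4 = 3.5, x_5 = 9.5, r_5 = 1.5, h_5 = 4.5, x_6 = 2.5, y_6 = 7.5, z_6 = 5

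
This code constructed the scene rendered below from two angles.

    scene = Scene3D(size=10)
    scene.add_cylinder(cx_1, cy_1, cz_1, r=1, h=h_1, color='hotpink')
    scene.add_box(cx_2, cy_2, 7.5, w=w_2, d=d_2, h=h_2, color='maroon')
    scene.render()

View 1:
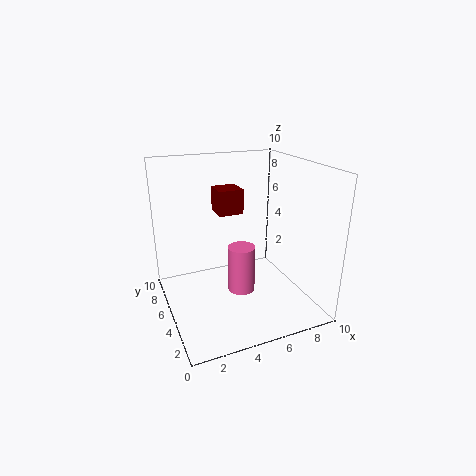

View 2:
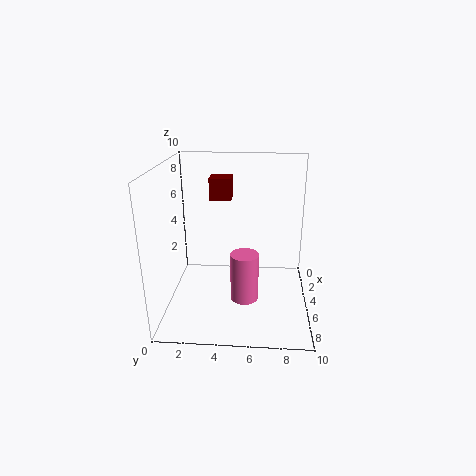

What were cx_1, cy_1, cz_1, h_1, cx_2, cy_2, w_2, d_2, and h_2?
cx_1 = 5.5; cy_1 = 5.5; cz_1 = 0.5; h_1 = 3.5; cx_2 = 3; cy_2 = 3; w_2 = 1.5; d_2 = 1.5; h_2 = 1.5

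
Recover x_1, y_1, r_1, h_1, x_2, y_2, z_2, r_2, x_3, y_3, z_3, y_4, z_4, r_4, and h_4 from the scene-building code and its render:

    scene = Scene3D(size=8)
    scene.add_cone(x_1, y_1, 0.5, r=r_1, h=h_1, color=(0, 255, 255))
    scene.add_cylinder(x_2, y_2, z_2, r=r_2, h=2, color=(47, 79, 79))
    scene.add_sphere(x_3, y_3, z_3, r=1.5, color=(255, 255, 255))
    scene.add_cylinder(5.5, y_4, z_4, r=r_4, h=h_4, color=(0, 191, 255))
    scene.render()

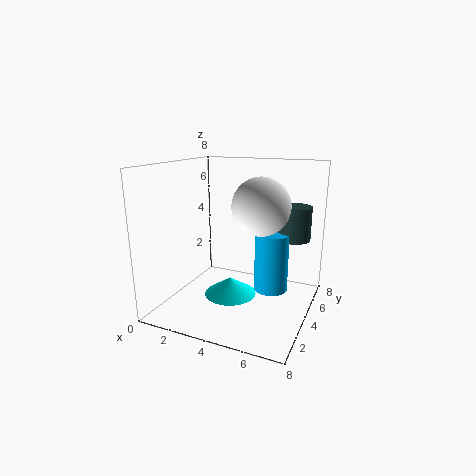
x_1 = 3.5, y_1 = 4, r_1 = 1.5, h_1 = 1, x_2 = 6.5, y_2 = 6.5, z_2 = 3.5, r_2 = 1, x_3 = 5.5, y_3 = 3.5, z_3 = 6, y_4 = 5.5, z_4 = 0.5, r_4 = 1, h_4 = 3.5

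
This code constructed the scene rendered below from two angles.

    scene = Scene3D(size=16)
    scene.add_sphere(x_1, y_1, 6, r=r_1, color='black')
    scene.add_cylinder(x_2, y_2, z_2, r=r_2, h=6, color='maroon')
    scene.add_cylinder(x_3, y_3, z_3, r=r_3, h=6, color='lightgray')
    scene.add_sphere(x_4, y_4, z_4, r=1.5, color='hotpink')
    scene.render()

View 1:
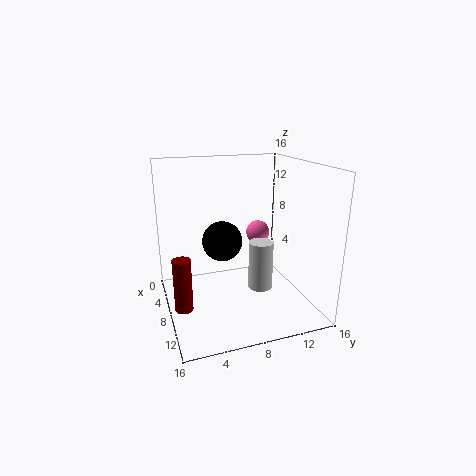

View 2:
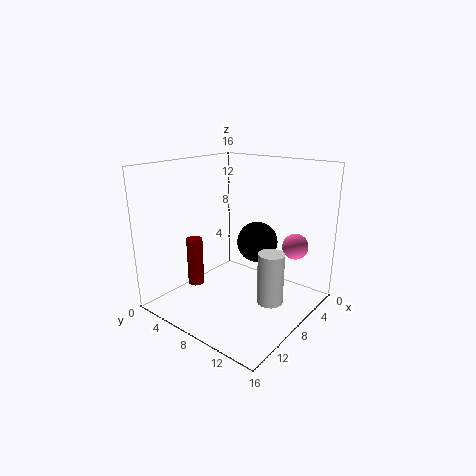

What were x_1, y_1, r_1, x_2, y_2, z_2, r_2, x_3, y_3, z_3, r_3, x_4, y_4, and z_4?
x_1 = 3.5
y_1 = 7.5
r_1 = 2.5
x_2 = 8.5
y_2 = 1.5
z_2 = 0.5
r_2 = 1
x_3 = 6.5
y_3 = 11.5
z_3 = 0.5
r_3 = 1.5
x_4 = 3
y_4 = 12.5
z_4 = 6.5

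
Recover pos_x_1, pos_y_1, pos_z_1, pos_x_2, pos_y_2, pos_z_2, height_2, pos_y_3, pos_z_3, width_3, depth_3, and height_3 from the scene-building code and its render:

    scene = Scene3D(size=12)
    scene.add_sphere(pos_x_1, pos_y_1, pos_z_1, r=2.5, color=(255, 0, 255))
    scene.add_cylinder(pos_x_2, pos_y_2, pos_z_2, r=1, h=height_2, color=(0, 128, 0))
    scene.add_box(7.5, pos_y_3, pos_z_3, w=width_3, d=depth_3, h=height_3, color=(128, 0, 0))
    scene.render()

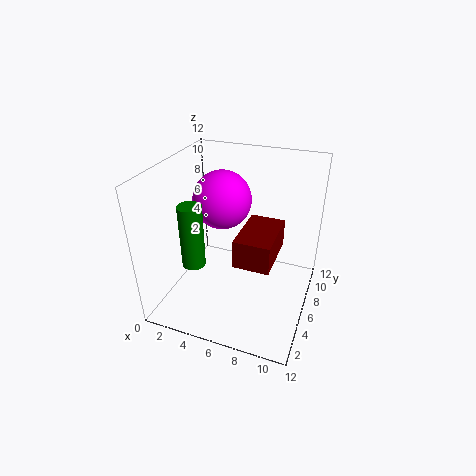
pos_x_1 = 4
pos_y_1 = 7.5
pos_z_1 = 8.5
pos_x_2 = 2.5
pos_y_2 = 4.5
pos_z_2 = 3.5
height_2 = 5.5
pos_y_3 = 1
pos_z_3 = 7
width_3 = 2.5
depth_3 = 4
height_3 = 2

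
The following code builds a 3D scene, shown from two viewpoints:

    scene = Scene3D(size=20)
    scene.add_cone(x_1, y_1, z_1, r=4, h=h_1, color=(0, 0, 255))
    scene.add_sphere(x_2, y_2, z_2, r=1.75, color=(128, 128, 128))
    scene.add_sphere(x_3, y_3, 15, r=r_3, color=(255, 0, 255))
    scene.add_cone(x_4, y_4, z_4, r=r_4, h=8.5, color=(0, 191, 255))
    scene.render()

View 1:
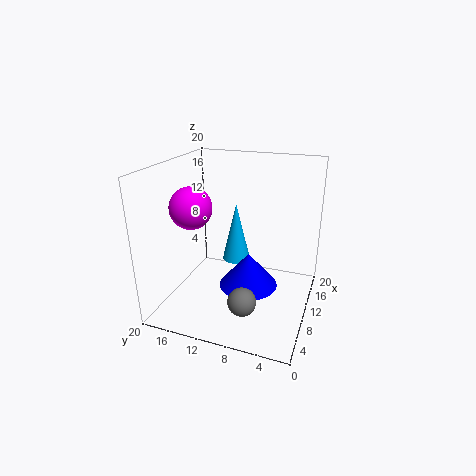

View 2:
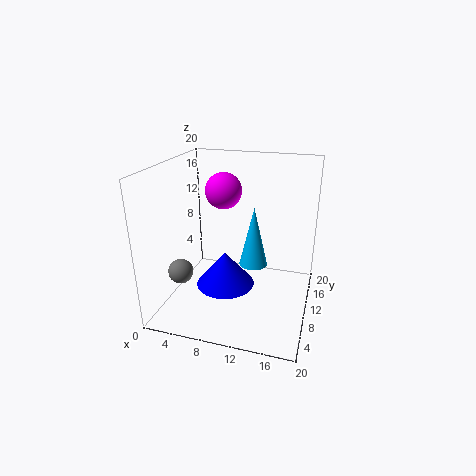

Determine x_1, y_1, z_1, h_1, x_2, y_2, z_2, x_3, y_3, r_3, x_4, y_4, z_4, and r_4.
x_1 = 8.75
y_1 = 8
z_1 = 3.75
h_1 = 4.75
x_2 = 2.5
y_2 = 6.75
z_2 = 5.25
x_3 = 6.25
y_3 = 15
r_3 = 2.75
x_4 = 12
y_4 = 11
z_4 = 5.75
r_4 = 2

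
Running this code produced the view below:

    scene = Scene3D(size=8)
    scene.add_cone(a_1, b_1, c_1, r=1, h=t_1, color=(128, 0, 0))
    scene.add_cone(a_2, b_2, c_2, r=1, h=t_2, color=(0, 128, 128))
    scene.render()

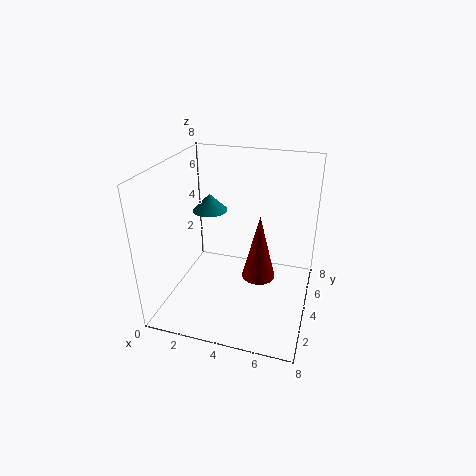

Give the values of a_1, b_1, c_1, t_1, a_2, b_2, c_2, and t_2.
a_1 = 5; b_1 = 5; c_1 = 1; t_1 = 4; a_2 = 2; b_2 = 5; c_2 = 5; t_2 = 1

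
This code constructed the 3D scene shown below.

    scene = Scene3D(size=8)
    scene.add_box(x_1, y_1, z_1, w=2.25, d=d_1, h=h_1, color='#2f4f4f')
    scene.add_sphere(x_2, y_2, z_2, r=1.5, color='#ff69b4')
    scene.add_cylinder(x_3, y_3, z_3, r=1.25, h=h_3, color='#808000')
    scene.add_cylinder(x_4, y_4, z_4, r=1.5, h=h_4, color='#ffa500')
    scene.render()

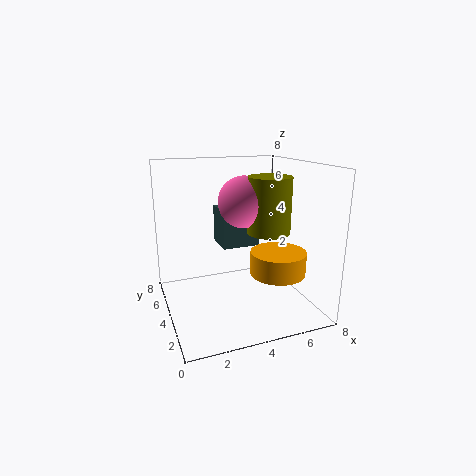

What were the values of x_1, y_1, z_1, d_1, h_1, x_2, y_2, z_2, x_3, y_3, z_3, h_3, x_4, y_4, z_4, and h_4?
x_1 = 3.5; y_1 = 5; z_1 = 3; d_1 = 2; h_1 = 2.25; x_2 = 4.75; y_2 = 5; z_2 = 5.75; x_3 = 6; y_3 = 4.25; z_3 = 4; h_3 = 3.25; x_4 = 5.75; y_4 = 2.5; z_4 = 2.25; h_4 = 1.25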